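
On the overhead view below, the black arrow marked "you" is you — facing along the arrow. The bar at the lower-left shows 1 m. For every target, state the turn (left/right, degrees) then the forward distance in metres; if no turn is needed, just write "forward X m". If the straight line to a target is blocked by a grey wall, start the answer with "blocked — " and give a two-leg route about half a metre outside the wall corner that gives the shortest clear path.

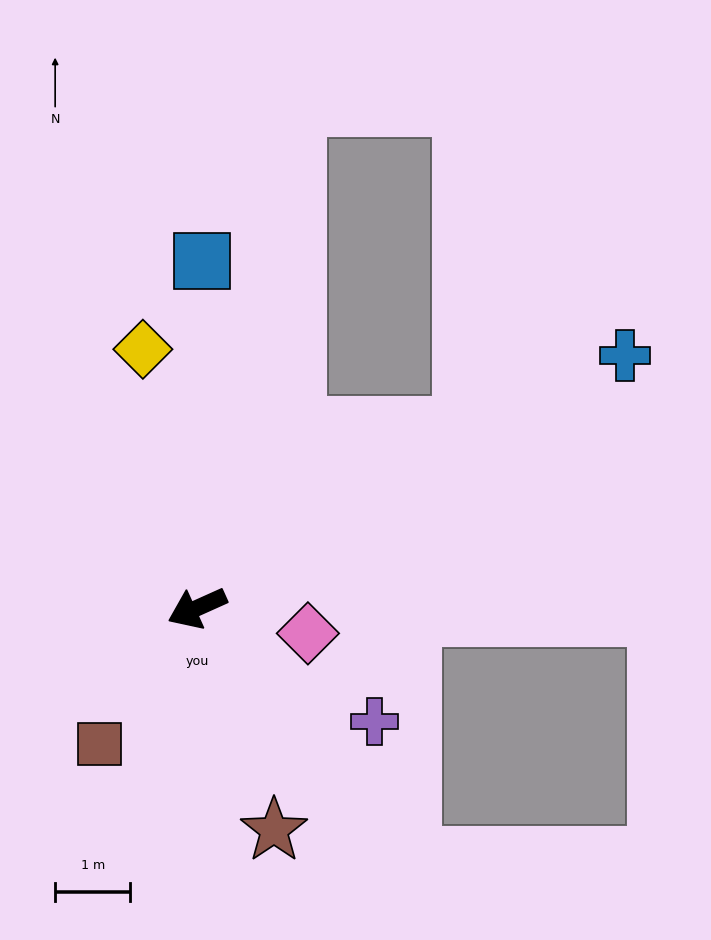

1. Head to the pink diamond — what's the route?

turn left 143°, forward 1.5 m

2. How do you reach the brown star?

turn left 85°, forward 3.1 m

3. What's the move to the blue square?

turn right 115°, forward 4.6 m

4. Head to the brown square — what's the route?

turn left 30°, forward 2.2 m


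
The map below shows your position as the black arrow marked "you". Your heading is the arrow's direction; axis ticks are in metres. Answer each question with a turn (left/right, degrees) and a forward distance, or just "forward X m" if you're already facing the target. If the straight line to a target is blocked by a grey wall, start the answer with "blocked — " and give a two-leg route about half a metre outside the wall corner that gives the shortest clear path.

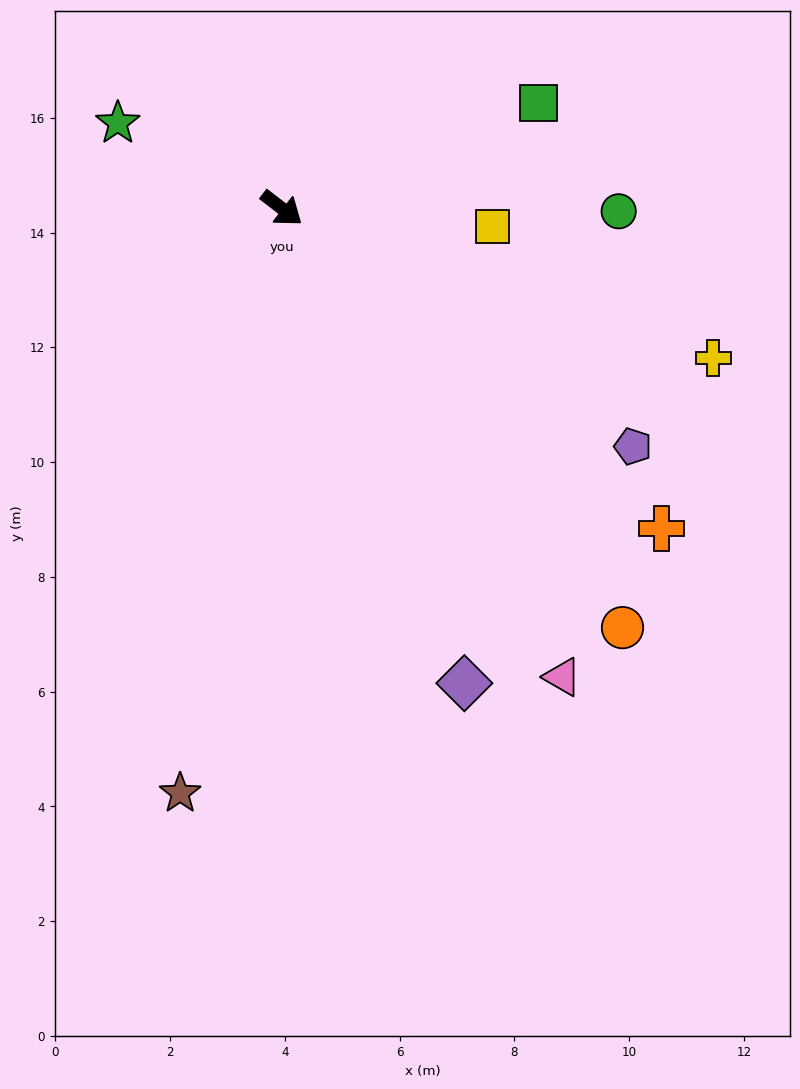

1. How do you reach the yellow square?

turn left 33°, forward 3.7 m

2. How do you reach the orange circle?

turn right 13°, forward 9.4 m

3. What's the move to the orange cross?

turn right 3°, forward 8.7 m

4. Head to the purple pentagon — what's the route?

turn left 3°, forward 7.4 m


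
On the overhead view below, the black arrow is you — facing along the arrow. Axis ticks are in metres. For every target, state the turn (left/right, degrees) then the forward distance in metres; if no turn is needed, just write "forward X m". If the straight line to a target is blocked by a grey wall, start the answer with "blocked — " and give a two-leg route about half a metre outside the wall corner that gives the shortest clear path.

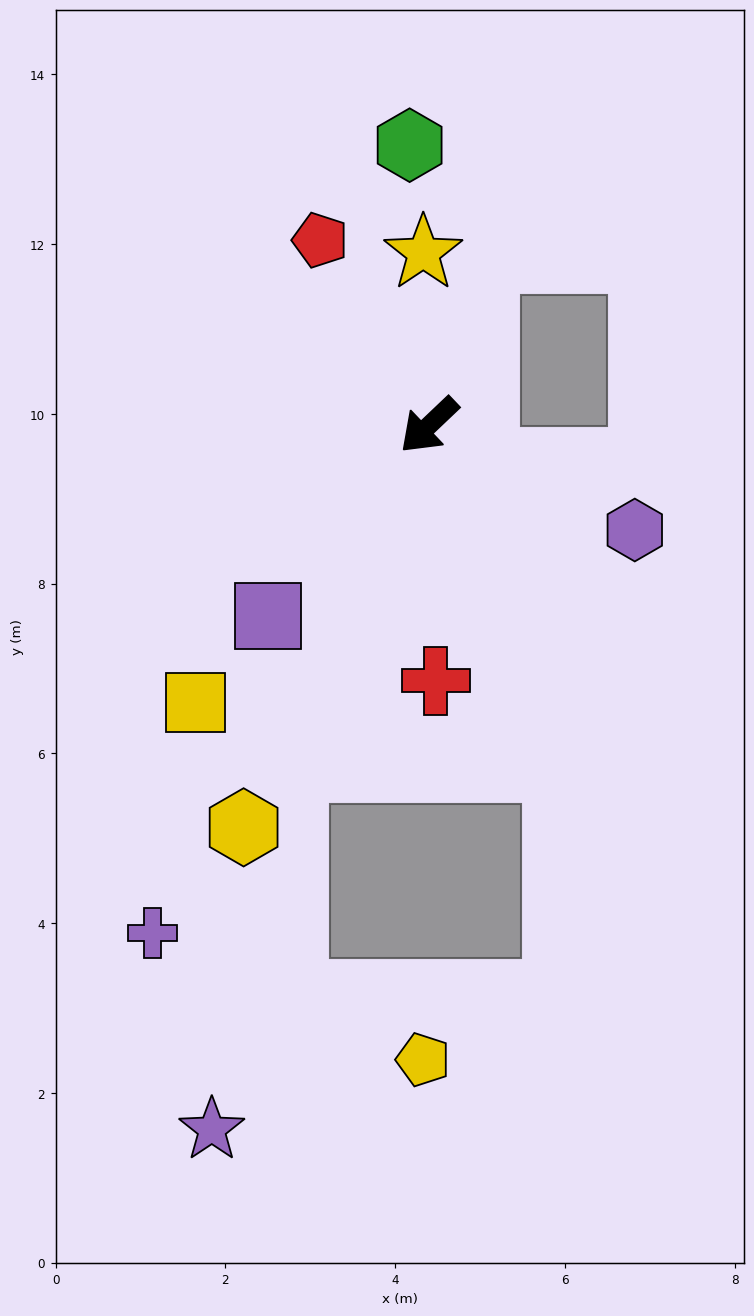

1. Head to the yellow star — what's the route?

turn right 132°, forward 2.0 m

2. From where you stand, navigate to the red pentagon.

turn right 103°, forward 2.5 m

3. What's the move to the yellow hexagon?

turn left 22°, forward 5.2 m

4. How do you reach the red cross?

turn left 48°, forward 3.0 m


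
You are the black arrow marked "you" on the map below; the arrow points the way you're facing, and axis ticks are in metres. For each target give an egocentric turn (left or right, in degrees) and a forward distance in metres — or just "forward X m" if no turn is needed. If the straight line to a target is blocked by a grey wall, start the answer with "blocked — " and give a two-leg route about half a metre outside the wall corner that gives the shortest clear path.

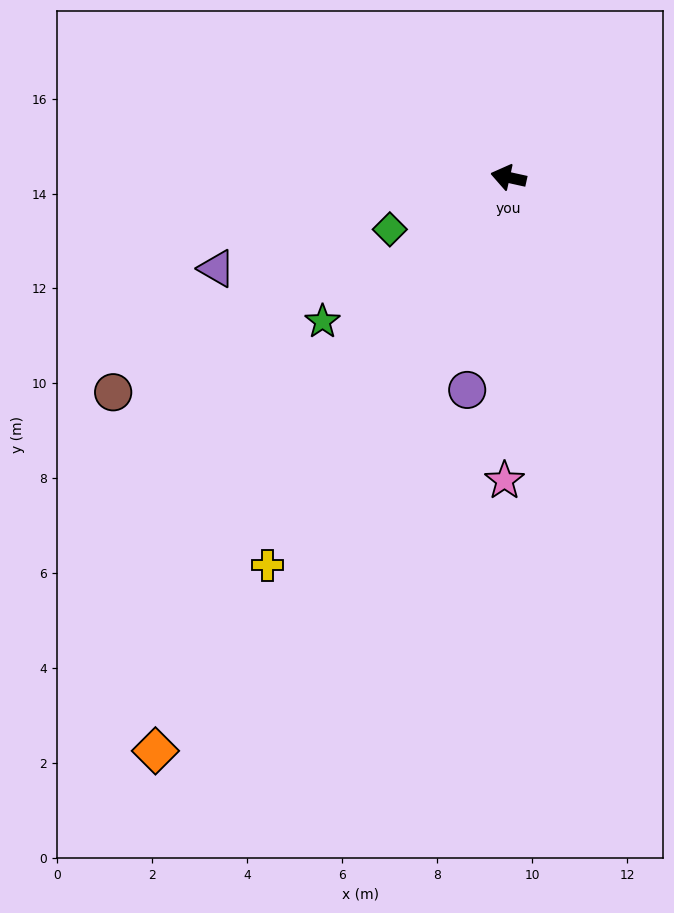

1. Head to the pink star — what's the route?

turn left 102°, forward 6.4 m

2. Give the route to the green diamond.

turn left 36°, forward 2.7 m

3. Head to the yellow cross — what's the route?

turn left 71°, forward 9.6 m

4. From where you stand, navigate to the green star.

turn left 50°, forward 5.0 m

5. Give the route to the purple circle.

turn left 91°, forward 4.6 m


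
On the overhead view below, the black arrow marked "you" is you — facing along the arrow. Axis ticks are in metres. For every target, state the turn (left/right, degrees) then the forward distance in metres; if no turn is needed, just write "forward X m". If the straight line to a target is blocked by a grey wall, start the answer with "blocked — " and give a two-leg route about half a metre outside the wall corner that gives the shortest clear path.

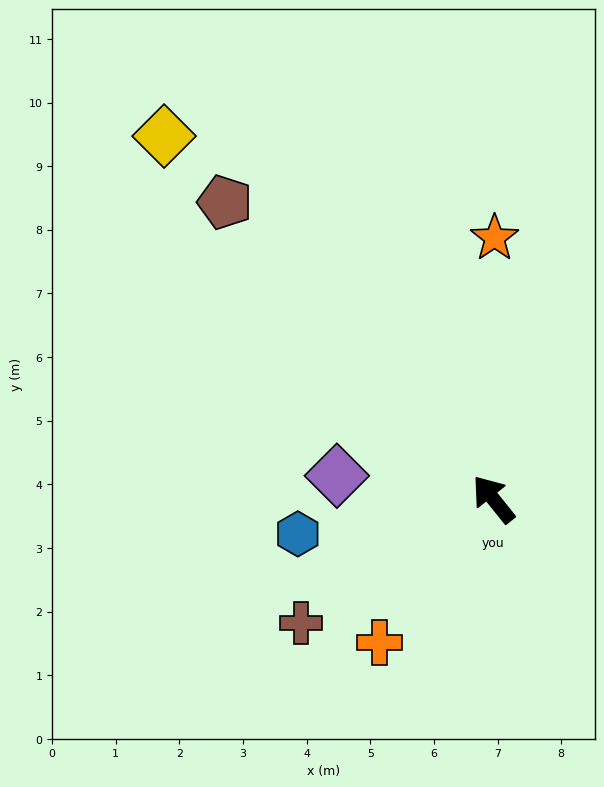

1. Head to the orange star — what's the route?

turn right 39°, forward 4.1 m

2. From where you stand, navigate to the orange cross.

turn left 103°, forward 2.9 m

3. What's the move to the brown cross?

turn left 84°, forward 3.6 m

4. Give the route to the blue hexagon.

turn left 61°, forward 3.1 m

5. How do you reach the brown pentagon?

turn left 3°, forward 6.3 m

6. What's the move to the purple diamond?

turn left 43°, forward 2.5 m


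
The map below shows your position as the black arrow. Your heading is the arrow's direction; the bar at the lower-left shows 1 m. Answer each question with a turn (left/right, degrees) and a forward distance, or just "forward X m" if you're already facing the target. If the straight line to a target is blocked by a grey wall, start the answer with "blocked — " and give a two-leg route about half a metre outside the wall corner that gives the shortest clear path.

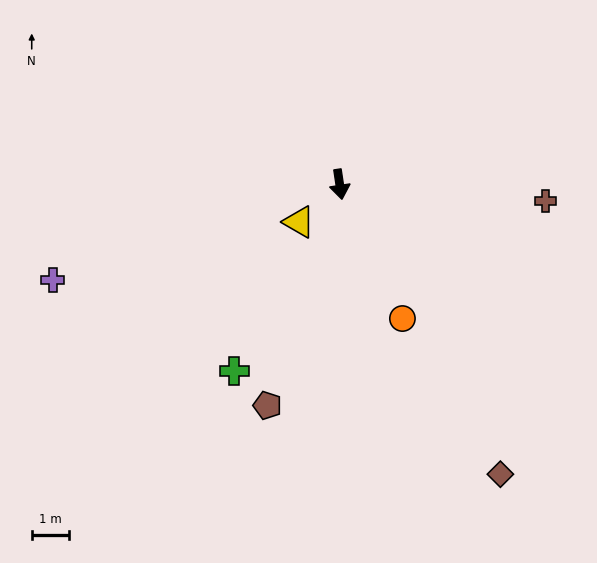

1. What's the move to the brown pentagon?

turn right 27°, forward 6.3 m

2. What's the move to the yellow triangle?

turn right 56°, forward 1.5 m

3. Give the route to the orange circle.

turn left 17°, forward 4.0 m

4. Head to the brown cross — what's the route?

turn left 77°, forward 5.6 m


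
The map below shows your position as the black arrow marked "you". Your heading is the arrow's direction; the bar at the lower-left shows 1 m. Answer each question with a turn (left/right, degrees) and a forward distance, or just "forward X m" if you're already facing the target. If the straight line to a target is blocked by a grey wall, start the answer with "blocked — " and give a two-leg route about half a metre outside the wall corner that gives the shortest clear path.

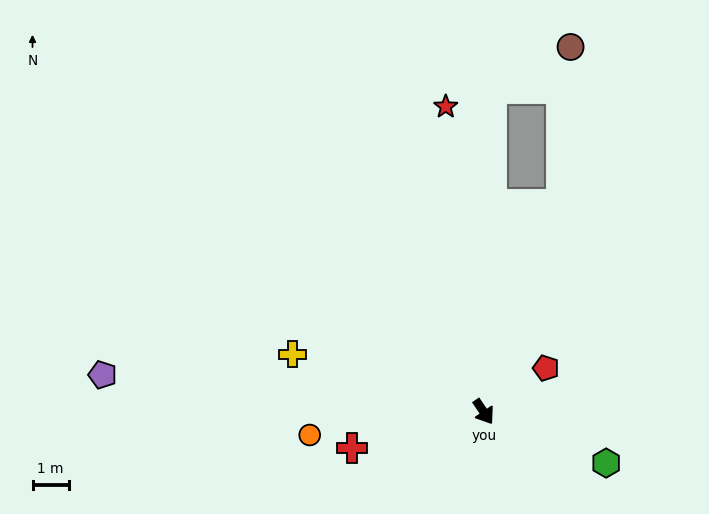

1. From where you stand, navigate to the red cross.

turn right 109°, forward 3.8 m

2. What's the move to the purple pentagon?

turn right 130°, forward 10.6 m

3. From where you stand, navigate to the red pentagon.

turn left 91°, forward 2.1 m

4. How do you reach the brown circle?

blocked — turn left 125°, forward 6.2 m, then turn left 18°, forward 4.4 m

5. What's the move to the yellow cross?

turn right 141°, forward 5.5 m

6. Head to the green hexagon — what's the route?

turn left 33°, forward 3.7 m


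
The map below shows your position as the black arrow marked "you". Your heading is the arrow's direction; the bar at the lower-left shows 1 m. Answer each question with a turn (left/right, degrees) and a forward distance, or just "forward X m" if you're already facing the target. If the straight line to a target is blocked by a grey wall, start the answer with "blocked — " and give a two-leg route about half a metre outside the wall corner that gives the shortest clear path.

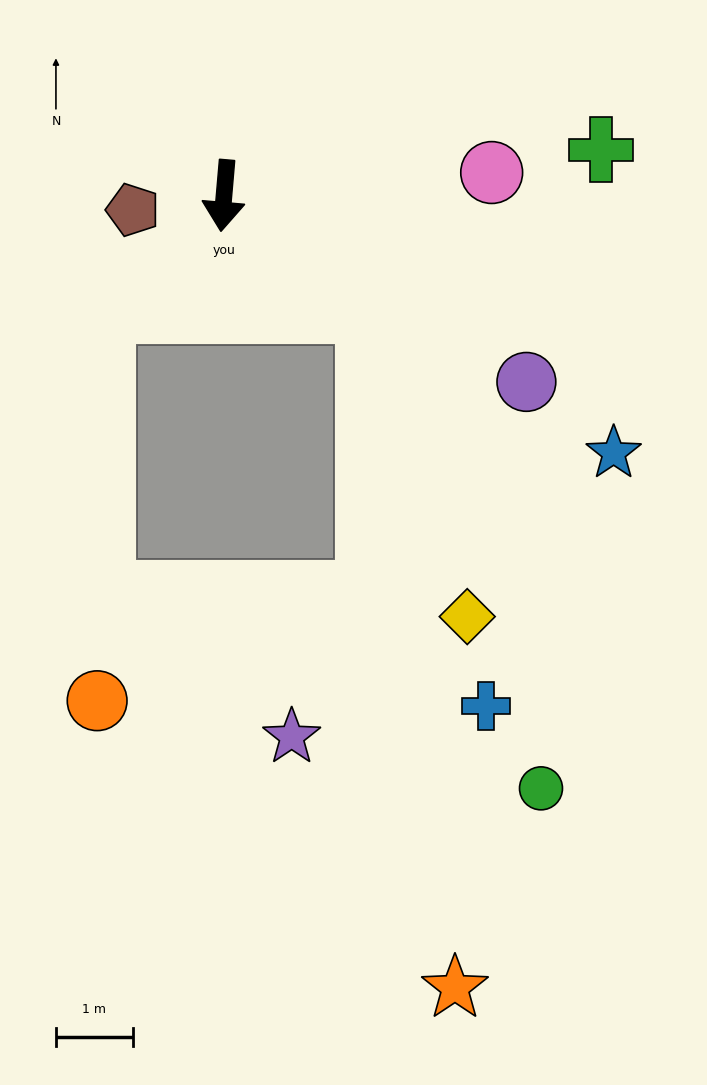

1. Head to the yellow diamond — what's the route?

blocked — turn left 56°, forward 2.4 m, then turn right 33°, forward 4.2 m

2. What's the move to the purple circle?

turn left 63°, forward 4.6 m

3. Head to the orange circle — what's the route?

blocked — turn right 42°, forward 2.2 m, then turn left 46°, forward 5.1 m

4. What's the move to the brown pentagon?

turn right 76°, forward 1.2 m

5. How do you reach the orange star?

blocked — turn left 56°, forward 2.4 m, then turn right 44°, forward 8.9 m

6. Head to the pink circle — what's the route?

turn left 100°, forward 3.5 m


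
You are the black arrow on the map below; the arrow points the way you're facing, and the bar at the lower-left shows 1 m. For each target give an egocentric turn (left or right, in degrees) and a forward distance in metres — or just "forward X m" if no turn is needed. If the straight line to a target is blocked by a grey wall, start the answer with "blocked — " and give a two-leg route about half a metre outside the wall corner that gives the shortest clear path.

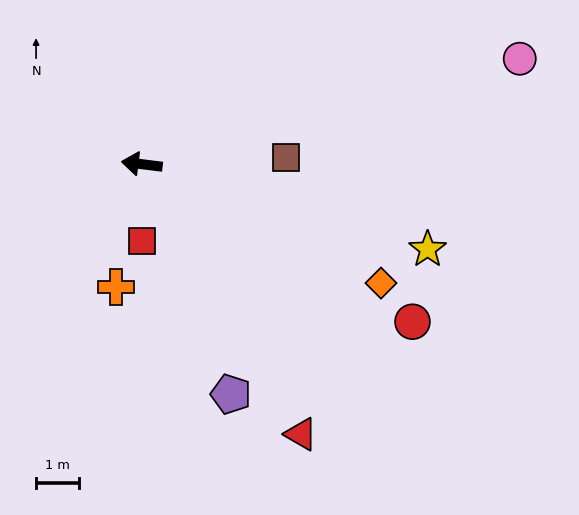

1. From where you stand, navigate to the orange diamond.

turn left 161°, forward 6.2 m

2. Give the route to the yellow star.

turn left 170°, forward 6.9 m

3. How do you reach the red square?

turn left 97°, forward 1.8 m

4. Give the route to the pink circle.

turn right 157°, forward 9.1 m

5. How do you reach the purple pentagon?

turn left 118°, forward 5.7 m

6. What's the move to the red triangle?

turn left 128°, forward 7.3 m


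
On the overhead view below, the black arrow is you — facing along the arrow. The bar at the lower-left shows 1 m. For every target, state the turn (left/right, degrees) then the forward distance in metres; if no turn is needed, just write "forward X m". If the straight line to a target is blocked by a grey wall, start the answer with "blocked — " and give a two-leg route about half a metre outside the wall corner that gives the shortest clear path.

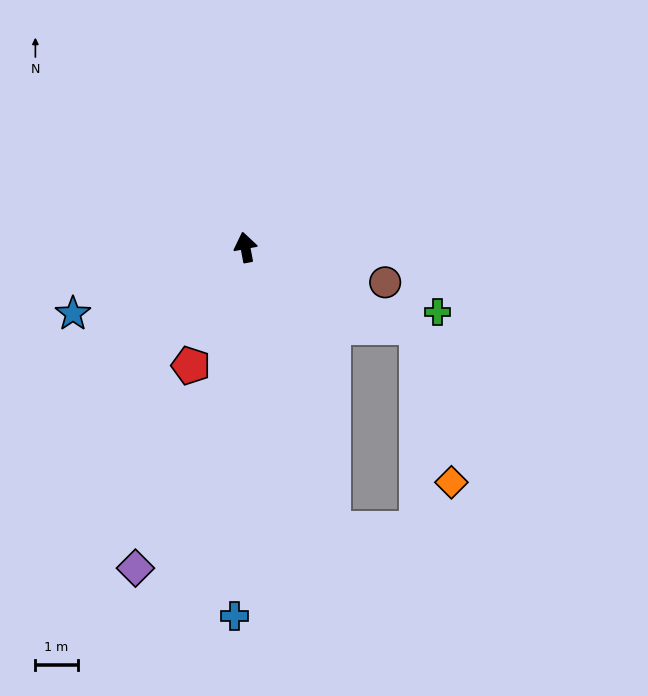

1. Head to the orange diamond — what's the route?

blocked — turn right 126°, forward 4.5 m, then turn right 52°, forward 3.8 m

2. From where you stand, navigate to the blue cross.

turn left 168°, forward 8.8 m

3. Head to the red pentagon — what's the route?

turn left 145°, forward 3.1 m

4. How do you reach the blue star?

turn left 100°, forward 4.4 m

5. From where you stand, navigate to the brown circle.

turn right 115°, forward 3.4 m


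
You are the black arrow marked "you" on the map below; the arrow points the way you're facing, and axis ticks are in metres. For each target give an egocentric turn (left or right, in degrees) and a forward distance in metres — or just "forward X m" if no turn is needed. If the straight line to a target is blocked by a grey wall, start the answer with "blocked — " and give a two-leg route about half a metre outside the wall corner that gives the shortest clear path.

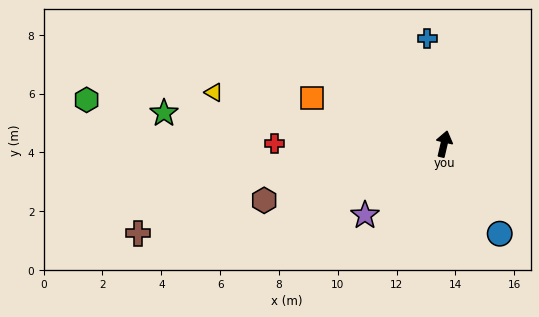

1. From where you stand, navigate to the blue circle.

turn right 135°, forward 3.6 m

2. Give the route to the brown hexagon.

turn left 121°, forward 6.4 m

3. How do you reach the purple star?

turn left 145°, forward 3.6 m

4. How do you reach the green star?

turn left 97°, forward 9.6 m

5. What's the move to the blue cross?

turn left 22°, forward 3.6 m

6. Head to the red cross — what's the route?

turn left 103°, forward 5.8 m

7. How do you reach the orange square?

turn left 84°, forward 4.8 m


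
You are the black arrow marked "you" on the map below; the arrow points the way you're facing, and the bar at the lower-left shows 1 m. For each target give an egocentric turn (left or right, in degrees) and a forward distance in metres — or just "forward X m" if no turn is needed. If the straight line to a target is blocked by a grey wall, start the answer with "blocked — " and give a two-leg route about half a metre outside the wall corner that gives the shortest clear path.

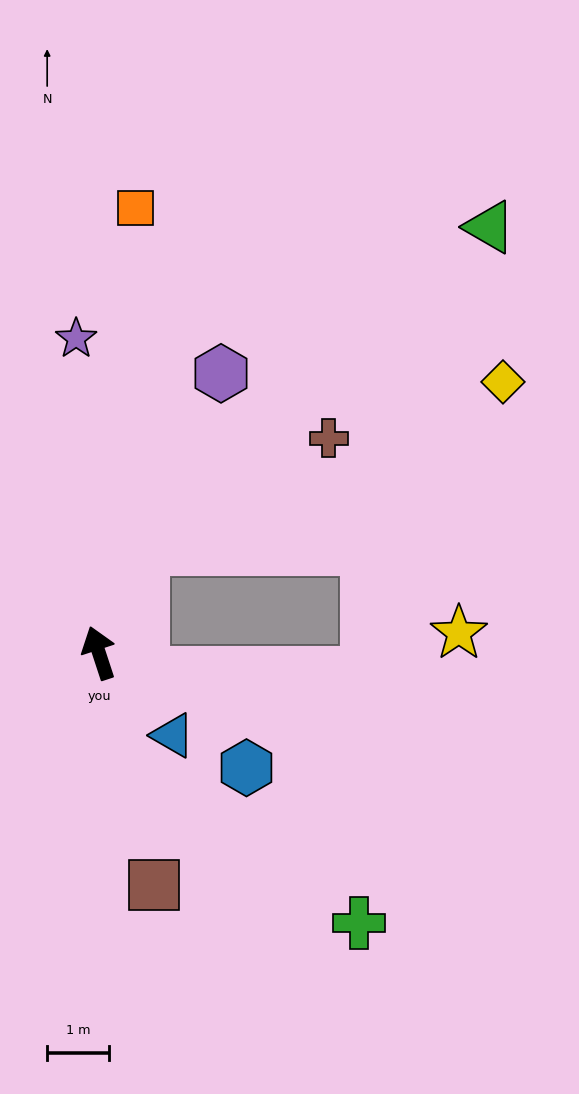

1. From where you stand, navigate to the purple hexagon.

turn right 42°, forward 4.9 m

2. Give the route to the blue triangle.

turn right 156°, forward 1.8 m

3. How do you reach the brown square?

turn left 175°, forward 3.9 m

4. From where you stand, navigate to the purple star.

turn right 14°, forward 5.1 m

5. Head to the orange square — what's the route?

turn right 23°, forward 7.2 m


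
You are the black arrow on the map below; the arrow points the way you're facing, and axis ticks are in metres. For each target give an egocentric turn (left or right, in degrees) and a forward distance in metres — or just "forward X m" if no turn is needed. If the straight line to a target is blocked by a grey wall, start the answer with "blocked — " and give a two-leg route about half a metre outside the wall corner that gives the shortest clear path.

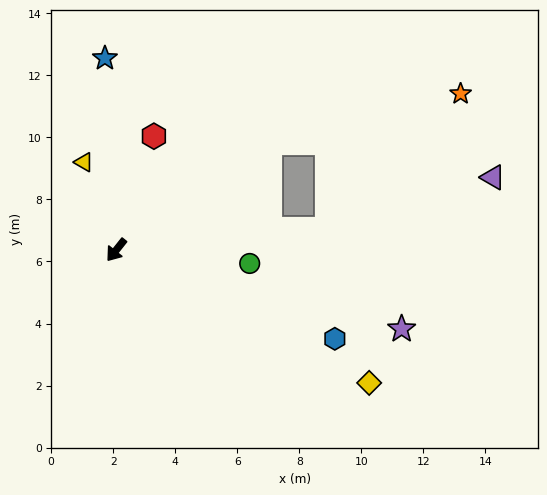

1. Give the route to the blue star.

turn right 138°, forward 6.2 m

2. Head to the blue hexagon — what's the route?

turn left 106°, forward 7.6 m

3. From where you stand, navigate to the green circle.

turn left 123°, forward 4.3 m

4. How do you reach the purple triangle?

blocked — turn left 134°, forward 6.9 m, then turn left 12°, forward 5.6 m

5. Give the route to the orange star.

blocked — turn left 164°, forward 6.0 m, then turn right 21°, forward 6.4 m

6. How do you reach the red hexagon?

turn right 160°, forward 3.9 m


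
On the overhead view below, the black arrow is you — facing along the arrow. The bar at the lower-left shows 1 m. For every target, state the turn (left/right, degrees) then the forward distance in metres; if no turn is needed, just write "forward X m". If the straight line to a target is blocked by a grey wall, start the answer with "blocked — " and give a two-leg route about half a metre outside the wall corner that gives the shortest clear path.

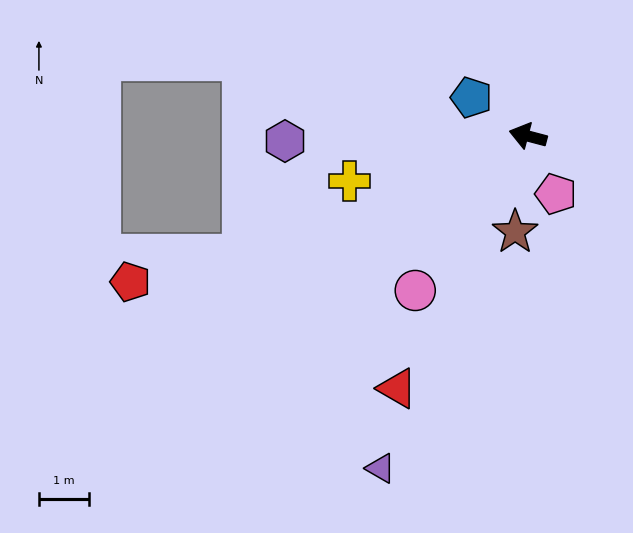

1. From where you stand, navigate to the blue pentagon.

turn right 20°, forward 1.4 m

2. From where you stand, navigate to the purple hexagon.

turn left 16°, forward 4.9 m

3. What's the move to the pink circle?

turn left 69°, forward 3.8 m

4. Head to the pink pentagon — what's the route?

turn left 130°, forward 1.3 m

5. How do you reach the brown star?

turn left 97°, forward 1.9 m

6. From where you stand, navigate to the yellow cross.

turn left 29°, forward 3.7 m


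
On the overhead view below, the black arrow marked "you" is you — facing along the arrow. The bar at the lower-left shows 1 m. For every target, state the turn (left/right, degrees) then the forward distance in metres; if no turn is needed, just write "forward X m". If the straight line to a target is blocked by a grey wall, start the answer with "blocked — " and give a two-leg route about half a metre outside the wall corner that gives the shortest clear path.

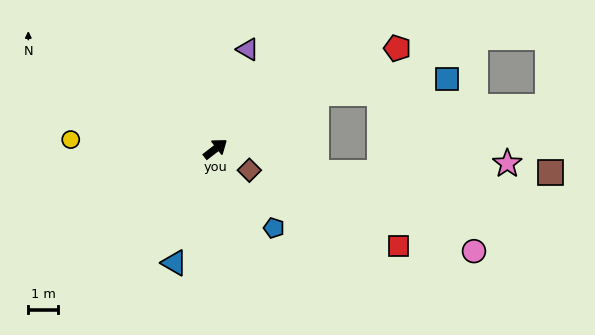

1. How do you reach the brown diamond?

turn right 70°, forward 1.3 m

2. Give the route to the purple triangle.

turn left 34°, forward 3.5 m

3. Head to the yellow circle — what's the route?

turn left 139°, forward 4.8 m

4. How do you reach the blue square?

blocked — turn right 9°, forward 3.8 m, then turn right 22°, forward 4.4 m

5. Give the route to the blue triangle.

turn right 147°, forward 4.0 m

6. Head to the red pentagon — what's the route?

turn right 9°, forward 6.9 m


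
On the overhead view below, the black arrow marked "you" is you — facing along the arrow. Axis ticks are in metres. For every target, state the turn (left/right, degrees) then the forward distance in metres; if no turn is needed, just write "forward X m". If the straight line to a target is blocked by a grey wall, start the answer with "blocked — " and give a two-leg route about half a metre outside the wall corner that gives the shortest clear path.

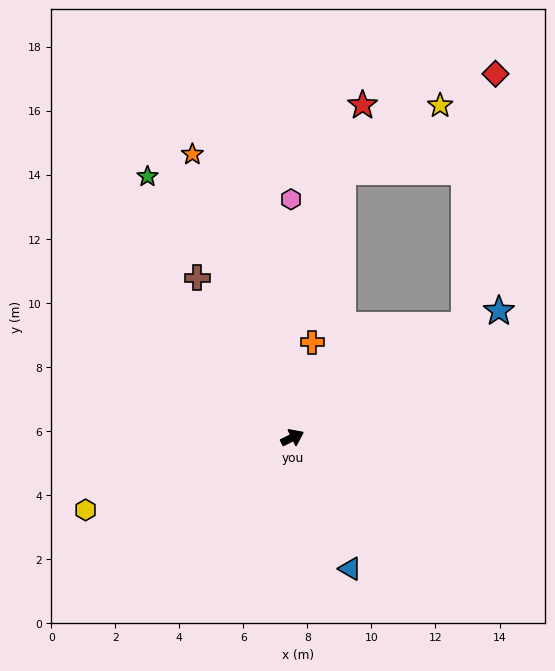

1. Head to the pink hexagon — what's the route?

turn left 64°, forward 7.4 m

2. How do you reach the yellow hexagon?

turn left 173°, forward 6.8 m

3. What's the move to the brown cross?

turn left 95°, forward 5.8 m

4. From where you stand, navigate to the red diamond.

blocked — turn left 7°, forward 6.4 m, then turn left 50°, forward 7.9 m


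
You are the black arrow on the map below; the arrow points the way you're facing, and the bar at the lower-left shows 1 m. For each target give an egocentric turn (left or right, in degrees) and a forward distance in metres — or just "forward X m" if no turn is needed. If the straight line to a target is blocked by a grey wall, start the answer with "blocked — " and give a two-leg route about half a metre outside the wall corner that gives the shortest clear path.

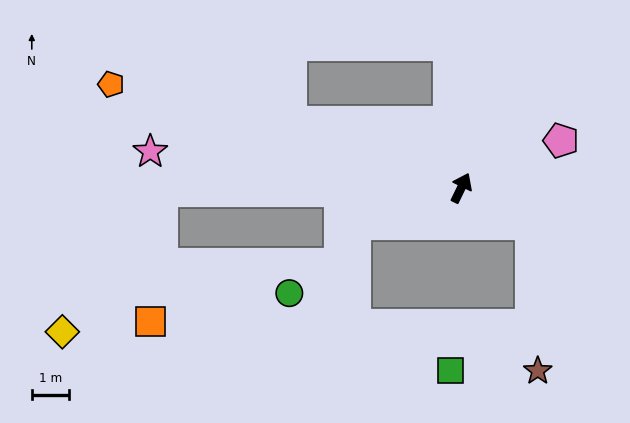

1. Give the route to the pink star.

turn left 109°, forward 8.5 m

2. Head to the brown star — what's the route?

blocked — turn right 92°, forward 2.1 m, then turn right 59°, forward 4.0 m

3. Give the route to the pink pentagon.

turn right 39°, forward 3.0 m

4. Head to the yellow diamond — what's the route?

blocked — turn left 117°, forward 8.1 m, then turn left 54°, forward 4.7 m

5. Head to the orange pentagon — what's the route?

turn left 99°, forward 9.9 m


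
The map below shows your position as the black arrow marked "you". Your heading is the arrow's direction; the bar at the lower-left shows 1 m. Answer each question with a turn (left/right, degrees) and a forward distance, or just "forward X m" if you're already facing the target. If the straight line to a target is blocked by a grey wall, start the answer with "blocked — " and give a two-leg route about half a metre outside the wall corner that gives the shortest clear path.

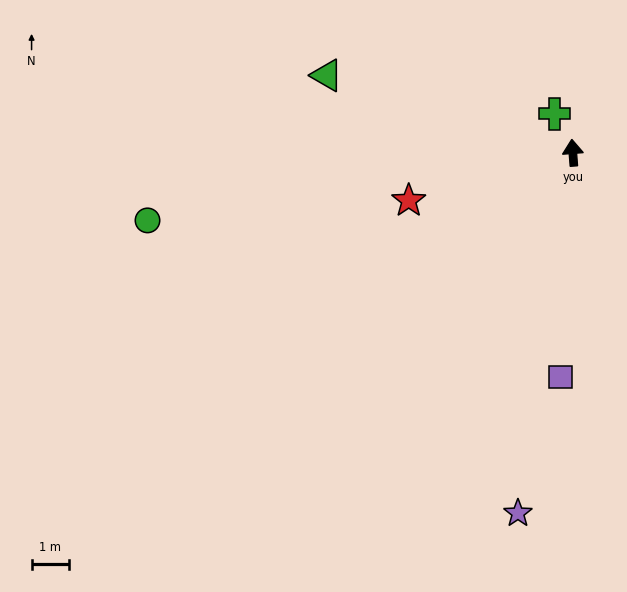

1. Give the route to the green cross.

turn left 21°, forward 1.2 m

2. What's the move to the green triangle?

turn left 68°, forward 6.9 m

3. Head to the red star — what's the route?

turn left 102°, forward 4.6 m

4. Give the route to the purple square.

turn left 172°, forward 6.0 m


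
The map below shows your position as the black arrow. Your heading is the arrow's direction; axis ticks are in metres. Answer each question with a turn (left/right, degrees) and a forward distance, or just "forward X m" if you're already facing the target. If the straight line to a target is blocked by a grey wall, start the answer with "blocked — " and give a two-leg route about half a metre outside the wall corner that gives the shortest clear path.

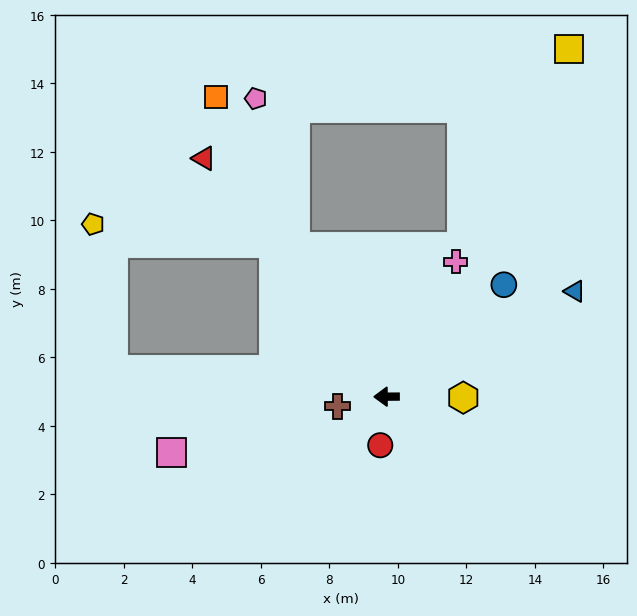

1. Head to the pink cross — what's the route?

turn right 118°, forward 4.4 m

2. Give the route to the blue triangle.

turn right 151°, forward 6.3 m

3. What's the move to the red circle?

turn left 82°, forward 1.4 m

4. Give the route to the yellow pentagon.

blocked — turn right 54°, forward 5.5 m, then turn left 47°, forward 5.3 m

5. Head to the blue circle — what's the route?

turn right 137°, forward 4.7 m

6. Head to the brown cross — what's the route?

turn left 11°, forward 1.5 m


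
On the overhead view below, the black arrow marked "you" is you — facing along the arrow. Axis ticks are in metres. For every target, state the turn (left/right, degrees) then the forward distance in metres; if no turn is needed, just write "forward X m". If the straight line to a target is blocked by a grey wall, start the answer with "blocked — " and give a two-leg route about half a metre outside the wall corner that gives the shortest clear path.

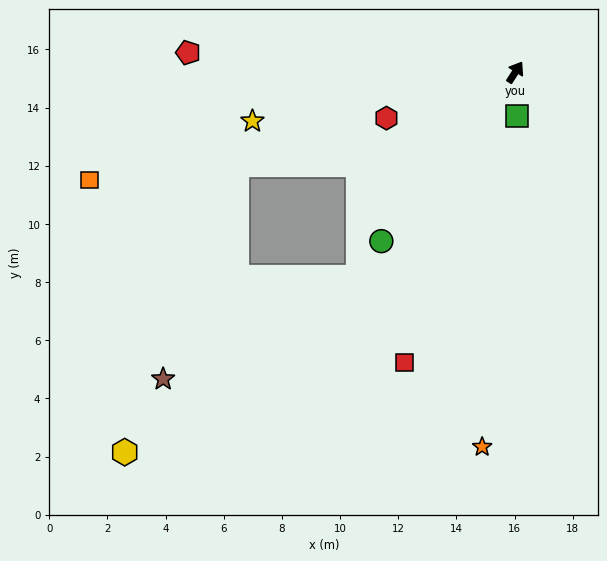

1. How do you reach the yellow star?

turn left 133°, forward 9.2 m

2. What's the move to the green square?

turn right 145°, forward 1.5 m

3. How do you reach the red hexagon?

turn left 142°, forward 4.7 m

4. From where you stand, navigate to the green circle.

turn left 174°, forward 7.4 m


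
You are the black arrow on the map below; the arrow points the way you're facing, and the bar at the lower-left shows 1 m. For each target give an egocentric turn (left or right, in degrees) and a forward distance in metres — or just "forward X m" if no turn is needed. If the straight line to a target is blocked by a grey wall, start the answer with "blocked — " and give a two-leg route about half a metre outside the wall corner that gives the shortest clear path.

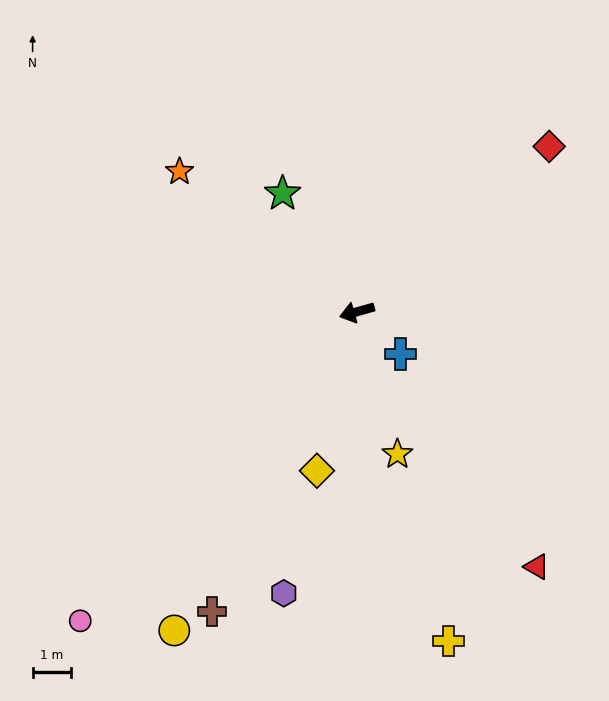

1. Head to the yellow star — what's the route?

turn left 90°, forward 3.9 m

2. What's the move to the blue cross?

turn left 120°, forward 1.6 m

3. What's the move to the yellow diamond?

turn left 60°, forward 4.3 m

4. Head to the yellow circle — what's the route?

turn left 44°, forward 9.6 m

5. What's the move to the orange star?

turn right 54°, forward 5.9 m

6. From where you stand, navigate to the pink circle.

turn left 32°, forward 10.8 m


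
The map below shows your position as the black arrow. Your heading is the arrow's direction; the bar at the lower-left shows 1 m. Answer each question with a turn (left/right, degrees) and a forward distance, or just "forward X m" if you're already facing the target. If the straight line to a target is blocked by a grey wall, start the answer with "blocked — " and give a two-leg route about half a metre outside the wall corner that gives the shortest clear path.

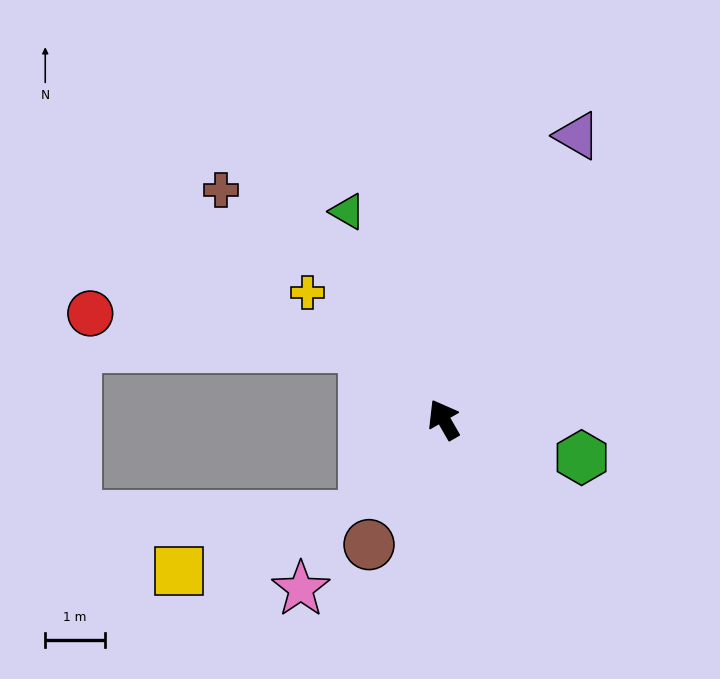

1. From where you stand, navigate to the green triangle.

turn right 5°, forward 3.9 m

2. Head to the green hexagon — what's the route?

turn right 135°, forward 2.4 m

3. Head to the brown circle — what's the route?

turn left 119°, forward 2.5 m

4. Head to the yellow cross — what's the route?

turn left 17°, forward 3.1 m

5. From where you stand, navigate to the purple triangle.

turn right 55°, forward 5.3 m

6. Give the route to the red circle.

blocked — turn left 18°, forward 1.8 m, then turn left 35°, forward 4.6 m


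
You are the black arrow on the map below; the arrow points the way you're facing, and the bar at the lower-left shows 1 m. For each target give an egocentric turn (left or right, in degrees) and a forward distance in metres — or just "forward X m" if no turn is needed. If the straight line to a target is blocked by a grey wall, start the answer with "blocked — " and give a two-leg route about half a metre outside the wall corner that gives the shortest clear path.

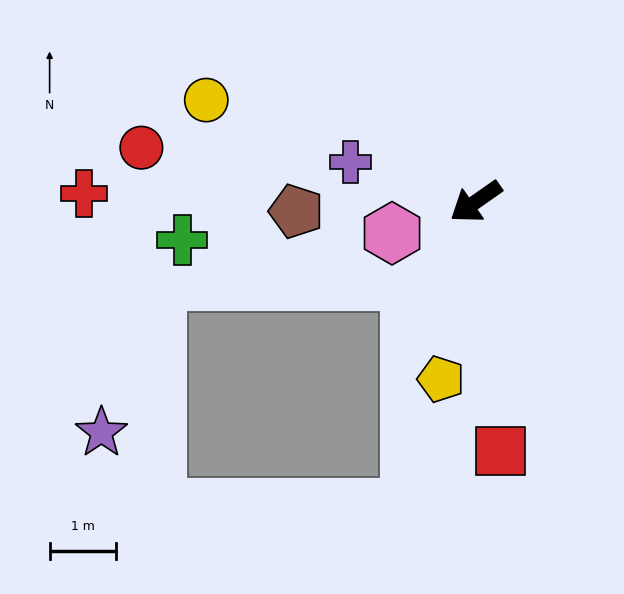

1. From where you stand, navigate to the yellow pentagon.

turn left 44°, forward 2.7 m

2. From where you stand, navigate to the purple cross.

turn right 53°, forward 2.0 m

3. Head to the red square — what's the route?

turn left 61°, forward 3.8 m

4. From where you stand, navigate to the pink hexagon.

turn right 14°, forward 1.4 m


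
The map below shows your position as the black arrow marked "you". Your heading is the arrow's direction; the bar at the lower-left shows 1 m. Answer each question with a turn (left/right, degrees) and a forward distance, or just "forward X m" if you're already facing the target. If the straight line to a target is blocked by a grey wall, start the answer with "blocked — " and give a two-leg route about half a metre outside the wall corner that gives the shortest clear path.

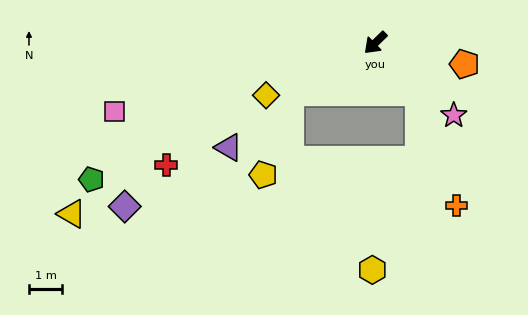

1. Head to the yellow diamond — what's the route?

turn right 19°, forward 3.7 m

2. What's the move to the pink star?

turn left 93°, forward 3.2 m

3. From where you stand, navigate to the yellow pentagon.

blocked — turn right 14°, forward 3.0 m, then turn left 42°, forward 2.6 m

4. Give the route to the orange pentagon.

turn left 122°, forward 2.8 m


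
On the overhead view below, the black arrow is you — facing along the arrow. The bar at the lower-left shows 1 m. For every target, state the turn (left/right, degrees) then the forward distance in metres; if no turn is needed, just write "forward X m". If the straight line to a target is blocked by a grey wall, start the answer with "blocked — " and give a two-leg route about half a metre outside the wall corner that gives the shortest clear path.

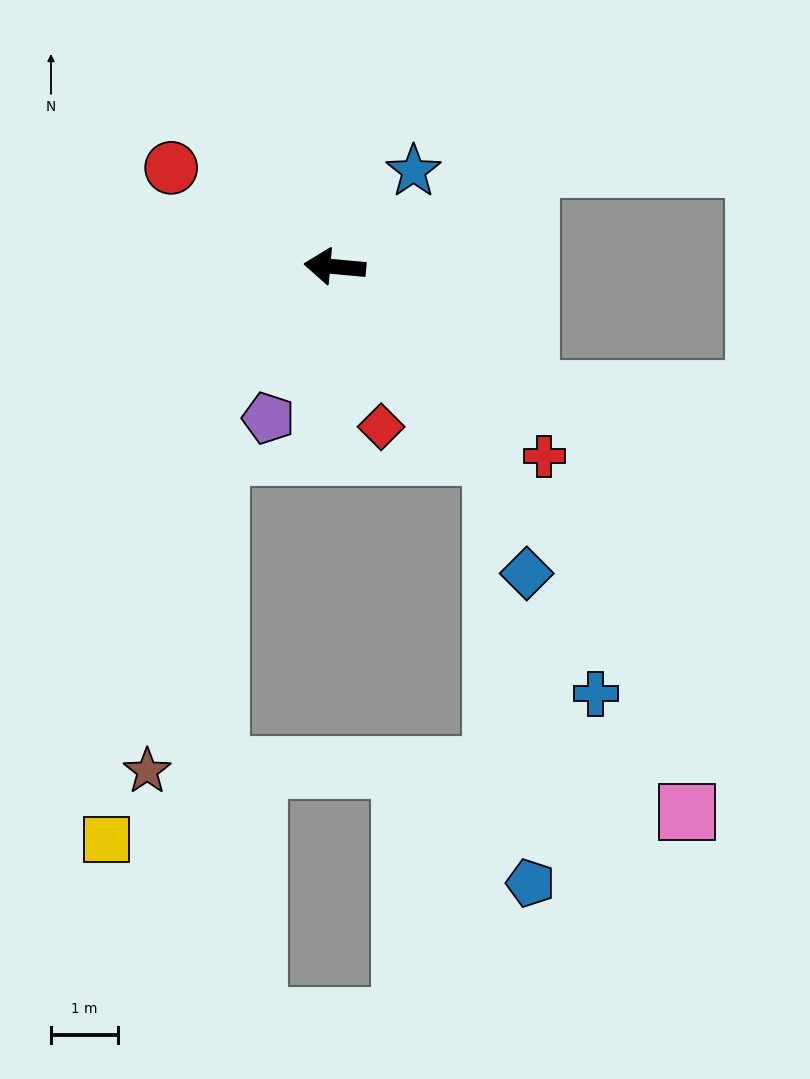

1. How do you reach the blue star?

turn right 124°, forward 1.9 m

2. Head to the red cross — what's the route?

turn left 143°, forward 4.2 m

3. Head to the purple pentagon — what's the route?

turn left 71°, forward 2.5 m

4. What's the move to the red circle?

turn right 26°, forward 2.9 m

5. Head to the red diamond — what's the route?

turn left 111°, forward 2.5 m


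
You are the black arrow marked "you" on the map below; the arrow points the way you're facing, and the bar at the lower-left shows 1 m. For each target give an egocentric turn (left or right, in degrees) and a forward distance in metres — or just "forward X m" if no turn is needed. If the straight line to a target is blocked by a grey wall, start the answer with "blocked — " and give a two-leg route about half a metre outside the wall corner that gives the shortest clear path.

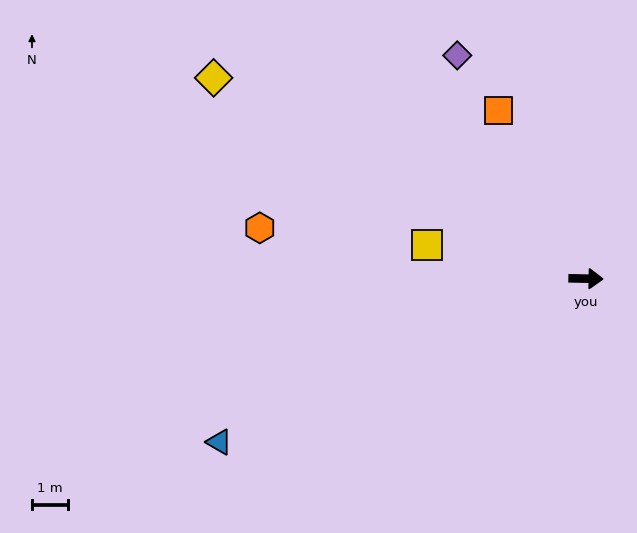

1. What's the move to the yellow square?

turn left 169°, forward 4.6 m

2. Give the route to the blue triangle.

turn right 155°, forward 11.3 m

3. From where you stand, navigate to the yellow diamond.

turn left 153°, forward 11.9 m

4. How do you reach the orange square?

turn left 119°, forward 5.3 m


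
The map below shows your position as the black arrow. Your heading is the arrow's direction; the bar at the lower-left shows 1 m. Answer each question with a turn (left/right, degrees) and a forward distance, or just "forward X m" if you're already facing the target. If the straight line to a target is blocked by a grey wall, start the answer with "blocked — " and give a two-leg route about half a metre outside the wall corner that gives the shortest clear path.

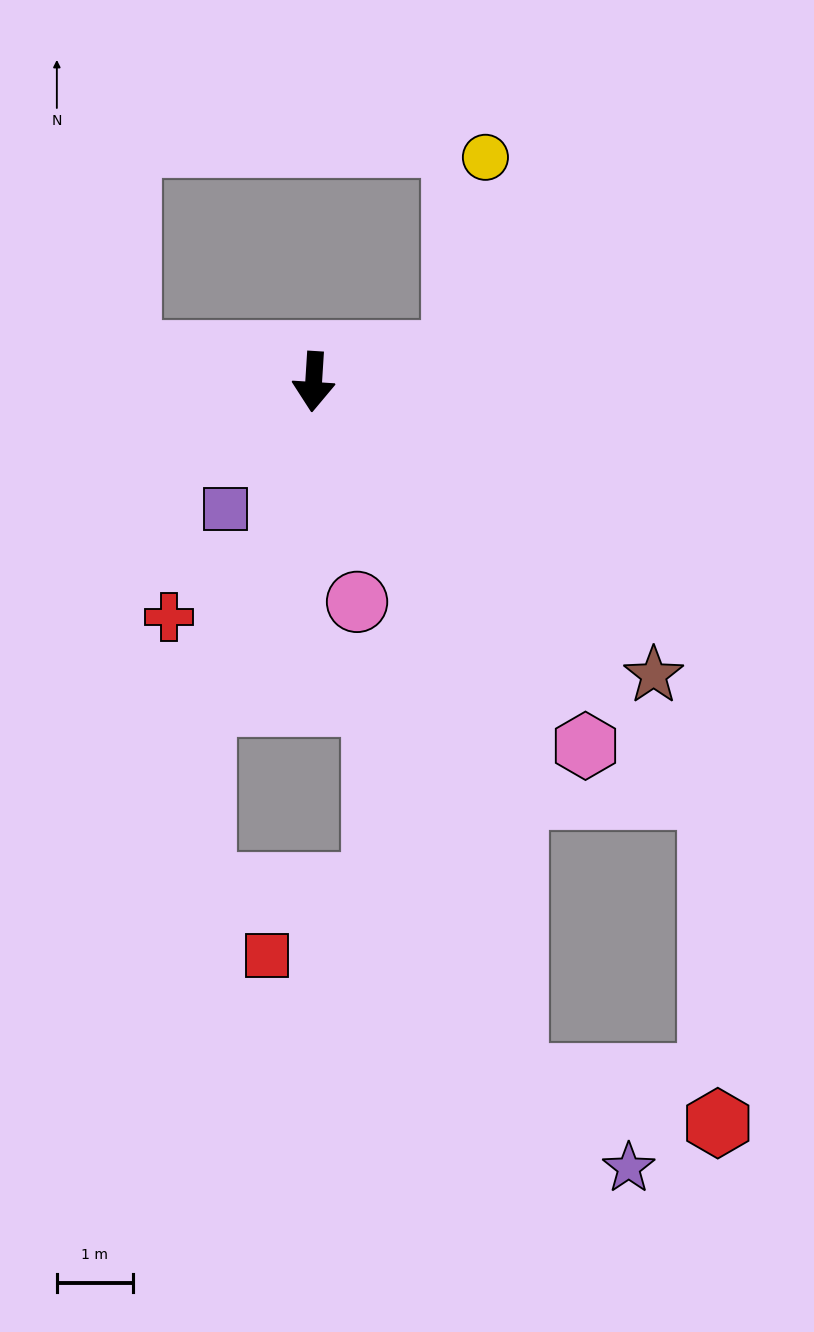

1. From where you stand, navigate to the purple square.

turn right 31°, forward 2.0 m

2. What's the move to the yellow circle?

blocked — turn left 105°, forward 1.9 m, then turn left 70°, forward 2.6 m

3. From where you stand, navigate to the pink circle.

turn left 15°, forward 2.9 m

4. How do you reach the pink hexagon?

turn left 40°, forward 6.0 m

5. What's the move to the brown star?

turn left 53°, forward 5.9 m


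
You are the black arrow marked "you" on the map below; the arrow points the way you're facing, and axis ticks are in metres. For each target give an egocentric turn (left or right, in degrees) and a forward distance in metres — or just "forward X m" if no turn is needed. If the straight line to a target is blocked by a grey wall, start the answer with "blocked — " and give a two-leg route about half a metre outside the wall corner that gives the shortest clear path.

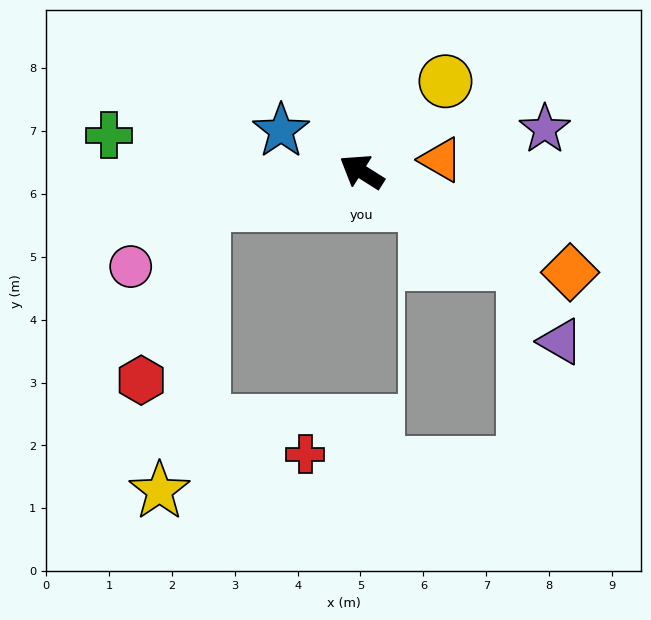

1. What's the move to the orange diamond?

turn right 173°, forward 3.7 m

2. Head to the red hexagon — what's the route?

blocked — turn left 44°, forward 2.6 m, then turn left 59°, forward 3.0 m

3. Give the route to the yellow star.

blocked — turn left 44°, forward 2.6 m, then turn left 69°, forward 4.6 m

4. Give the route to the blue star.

turn left 5°, forward 1.4 m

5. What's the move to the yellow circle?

turn right 101°, forward 2.0 m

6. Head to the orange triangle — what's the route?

turn right 139°, forward 1.3 m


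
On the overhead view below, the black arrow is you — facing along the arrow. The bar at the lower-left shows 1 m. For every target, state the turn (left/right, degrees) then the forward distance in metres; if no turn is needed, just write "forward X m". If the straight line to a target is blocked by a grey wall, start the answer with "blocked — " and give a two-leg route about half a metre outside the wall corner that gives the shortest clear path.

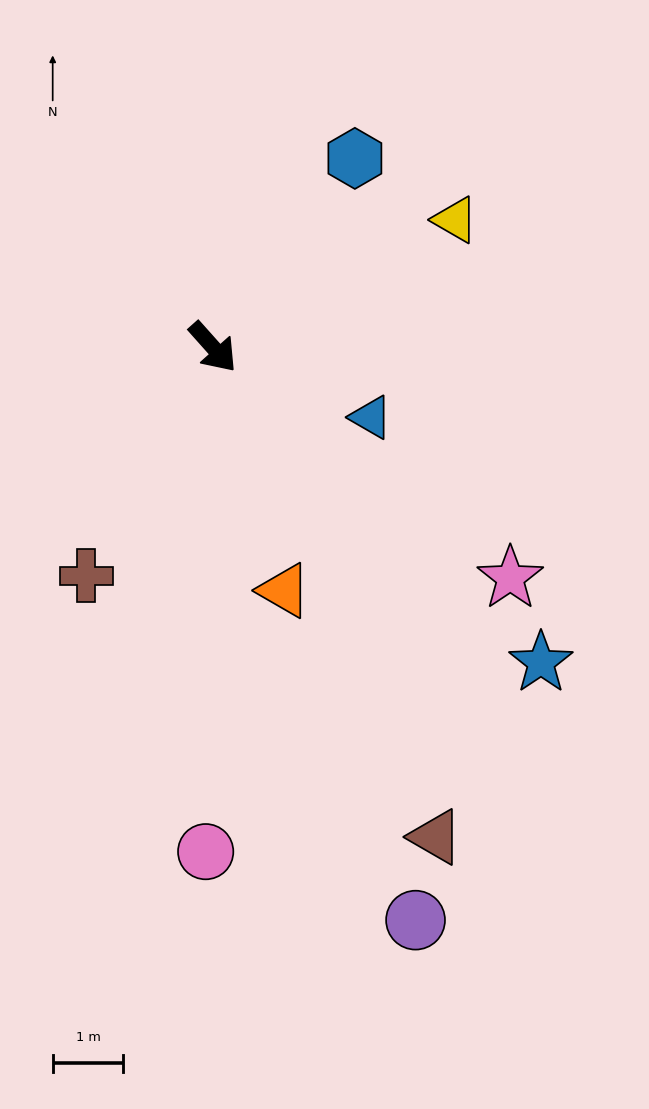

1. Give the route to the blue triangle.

turn left 24°, forward 2.4 m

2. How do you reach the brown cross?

turn right 71°, forward 3.7 m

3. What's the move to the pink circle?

turn right 43°, forward 7.1 m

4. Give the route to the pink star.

turn left 10°, forward 5.3 m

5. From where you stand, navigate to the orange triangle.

turn right 25°, forward 3.6 m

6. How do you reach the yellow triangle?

turn left 76°, forward 3.9 m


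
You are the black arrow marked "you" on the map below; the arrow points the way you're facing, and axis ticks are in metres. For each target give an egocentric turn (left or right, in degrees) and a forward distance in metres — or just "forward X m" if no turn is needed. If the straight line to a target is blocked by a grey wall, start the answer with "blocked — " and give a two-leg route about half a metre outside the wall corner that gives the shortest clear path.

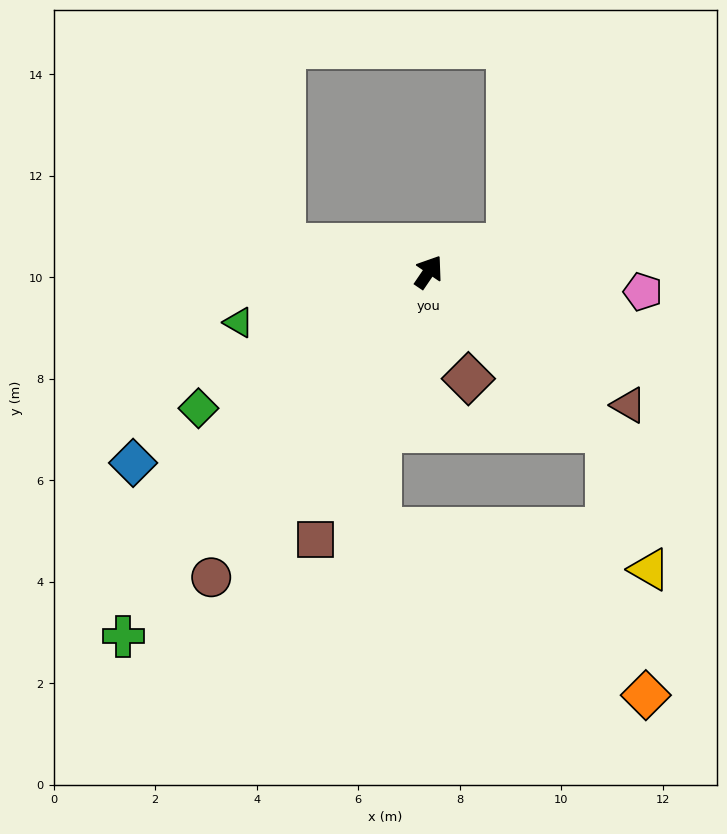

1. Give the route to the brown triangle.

turn right 89°, forward 4.7 m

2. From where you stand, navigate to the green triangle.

turn left 139°, forward 3.9 m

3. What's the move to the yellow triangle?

blocked — turn right 98°, forward 4.7 m, then turn right 31°, forward 2.8 m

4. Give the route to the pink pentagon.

turn right 61°, forward 4.2 m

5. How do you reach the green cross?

turn left 174°, forward 9.4 m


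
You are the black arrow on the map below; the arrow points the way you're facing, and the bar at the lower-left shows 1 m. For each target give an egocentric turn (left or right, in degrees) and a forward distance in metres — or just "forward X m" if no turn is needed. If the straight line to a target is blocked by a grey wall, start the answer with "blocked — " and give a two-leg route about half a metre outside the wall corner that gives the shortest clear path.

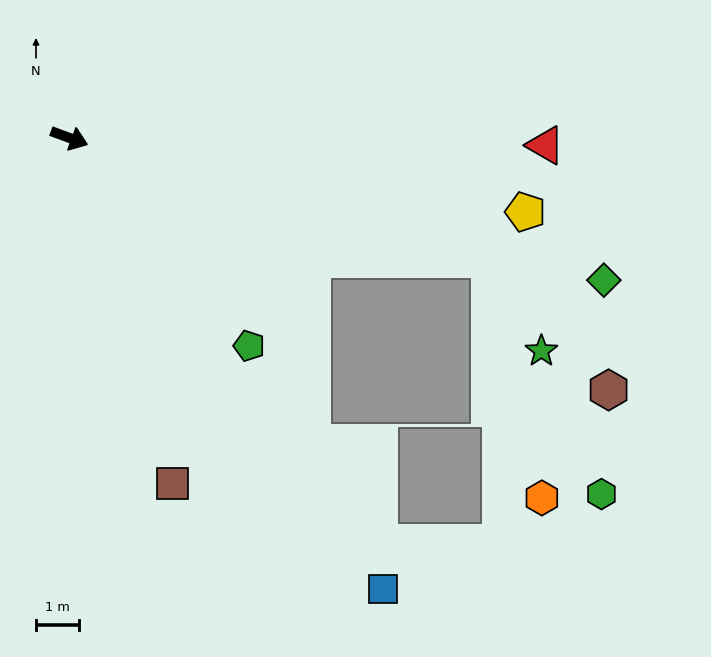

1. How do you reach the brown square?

turn right 53°, forward 8.4 m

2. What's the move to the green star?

blocked — turn left 4°, forward 10.2 m, then turn right 44°, forward 2.4 m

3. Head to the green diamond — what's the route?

turn left 5°, forward 12.9 m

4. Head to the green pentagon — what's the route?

turn right 29°, forward 6.4 m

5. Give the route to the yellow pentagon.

turn left 11°, forward 10.8 m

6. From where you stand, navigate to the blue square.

turn right 35°, forward 12.8 m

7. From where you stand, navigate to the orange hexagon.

blocked — turn left 4°, forward 10.2 m, then turn right 61°, forward 5.7 m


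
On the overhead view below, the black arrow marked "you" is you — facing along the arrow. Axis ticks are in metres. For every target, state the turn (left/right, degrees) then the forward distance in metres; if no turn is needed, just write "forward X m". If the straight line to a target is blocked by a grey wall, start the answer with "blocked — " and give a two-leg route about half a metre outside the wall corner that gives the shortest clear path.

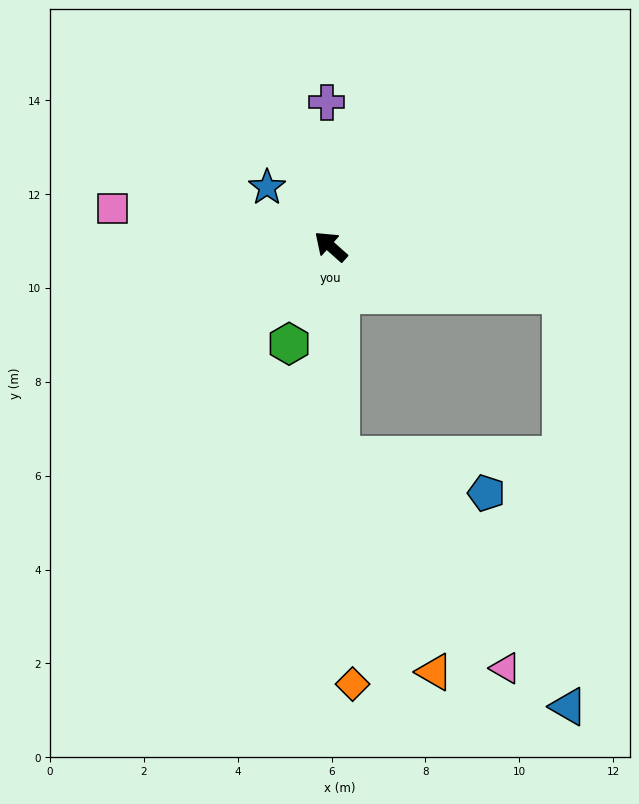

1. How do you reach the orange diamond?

turn left 135°, forward 9.3 m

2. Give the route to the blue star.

forward 1.8 m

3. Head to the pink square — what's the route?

turn left 32°, forward 4.7 m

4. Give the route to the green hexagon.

turn left 109°, forward 2.3 m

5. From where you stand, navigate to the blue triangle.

blocked — turn right 150°, forward 5.0 m, then turn right 78°, forward 8.8 m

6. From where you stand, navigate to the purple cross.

turn right 47°, forward 3.1 m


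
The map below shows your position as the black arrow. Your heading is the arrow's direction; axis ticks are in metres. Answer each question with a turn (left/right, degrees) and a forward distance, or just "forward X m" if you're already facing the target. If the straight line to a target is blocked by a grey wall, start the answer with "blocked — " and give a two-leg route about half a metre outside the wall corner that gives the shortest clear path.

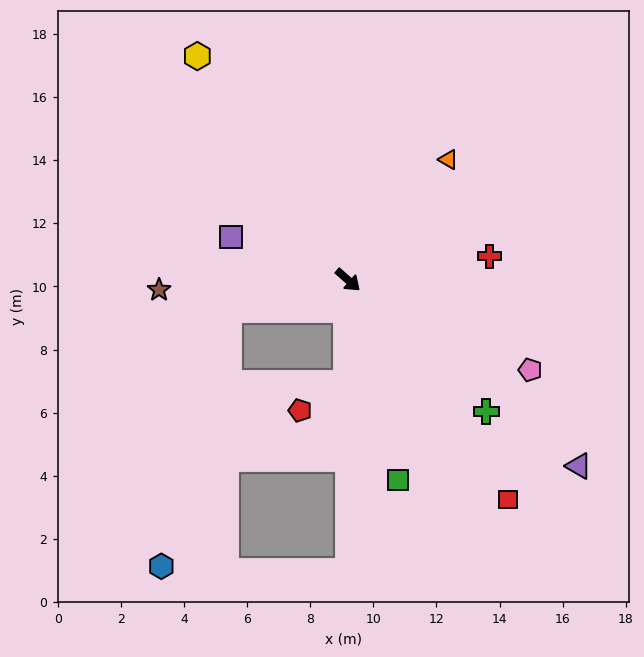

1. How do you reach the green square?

turn right 35°, forward 6.5 m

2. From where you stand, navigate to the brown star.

turn right 136°, forward 6.0 m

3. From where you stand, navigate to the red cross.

turn left 51°, forward 4.5 m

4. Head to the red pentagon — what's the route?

blocked — turn right 49°, forward 3.3 m, then turn right 59°, forward 1.7 m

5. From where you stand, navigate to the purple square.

turn right 159°, forward 3.9 m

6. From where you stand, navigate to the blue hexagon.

blocked — turn right 125°, forward 3.9 m, then turn left 62°, forward 8.4 m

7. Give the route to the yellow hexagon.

turn left 165°, forward 8.6 m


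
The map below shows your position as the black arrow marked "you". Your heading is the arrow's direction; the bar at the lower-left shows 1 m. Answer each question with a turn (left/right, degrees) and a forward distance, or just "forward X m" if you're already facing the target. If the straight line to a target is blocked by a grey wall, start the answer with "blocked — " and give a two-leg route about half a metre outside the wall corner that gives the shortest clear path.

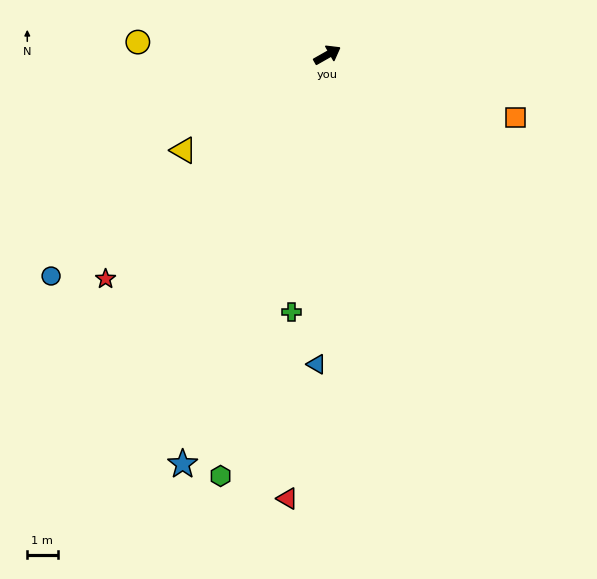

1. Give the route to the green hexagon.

turn right 134°, forward 14.3 m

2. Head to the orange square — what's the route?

turn right 48°, forward 6.6 m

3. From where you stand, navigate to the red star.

turn right 164°, forward 10.4 m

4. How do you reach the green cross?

turn right 127°, forward 8.6 m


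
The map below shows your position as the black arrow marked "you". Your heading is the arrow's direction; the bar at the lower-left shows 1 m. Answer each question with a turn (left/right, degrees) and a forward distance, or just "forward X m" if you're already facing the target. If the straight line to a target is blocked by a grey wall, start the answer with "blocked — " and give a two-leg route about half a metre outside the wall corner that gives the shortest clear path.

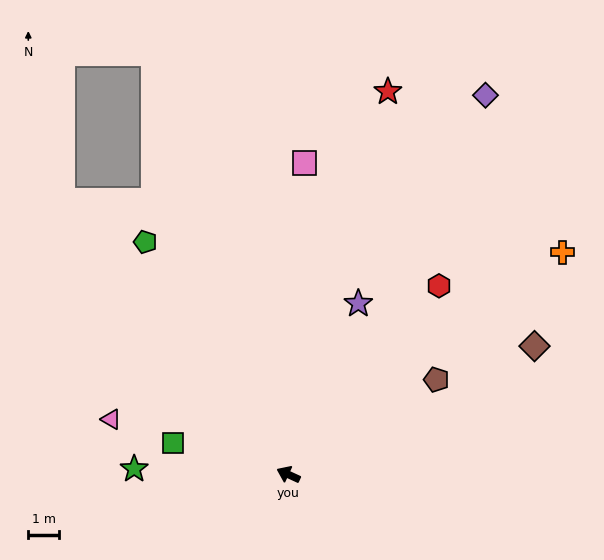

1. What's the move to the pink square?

turn right 68°, forward 10.2 m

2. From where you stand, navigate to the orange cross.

turn right 116°, forward 11.6 m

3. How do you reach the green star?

turn left 23°, forward 5.1 m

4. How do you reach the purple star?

turn right 88°, forward 6.1 m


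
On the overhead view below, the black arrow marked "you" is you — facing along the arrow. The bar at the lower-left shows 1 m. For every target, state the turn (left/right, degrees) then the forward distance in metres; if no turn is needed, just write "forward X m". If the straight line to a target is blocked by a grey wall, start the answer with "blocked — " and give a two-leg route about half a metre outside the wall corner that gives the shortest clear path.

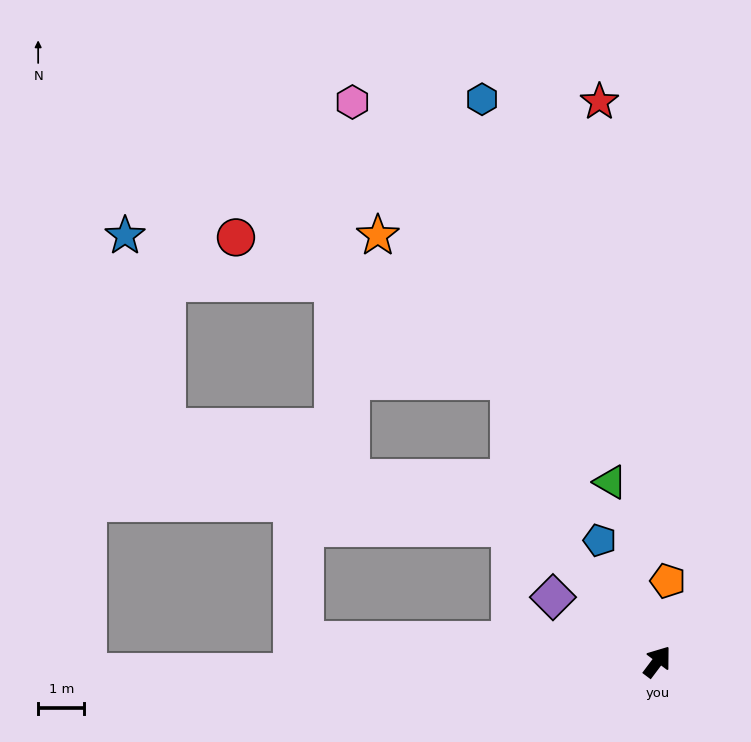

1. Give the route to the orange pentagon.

turn left 30°, forward 1.8 m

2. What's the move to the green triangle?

turn left 52°, forward 4.0 m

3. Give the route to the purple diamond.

turn left 95°, forward 2.7 m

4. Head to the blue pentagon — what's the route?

turn left 62°, forward 2.9 m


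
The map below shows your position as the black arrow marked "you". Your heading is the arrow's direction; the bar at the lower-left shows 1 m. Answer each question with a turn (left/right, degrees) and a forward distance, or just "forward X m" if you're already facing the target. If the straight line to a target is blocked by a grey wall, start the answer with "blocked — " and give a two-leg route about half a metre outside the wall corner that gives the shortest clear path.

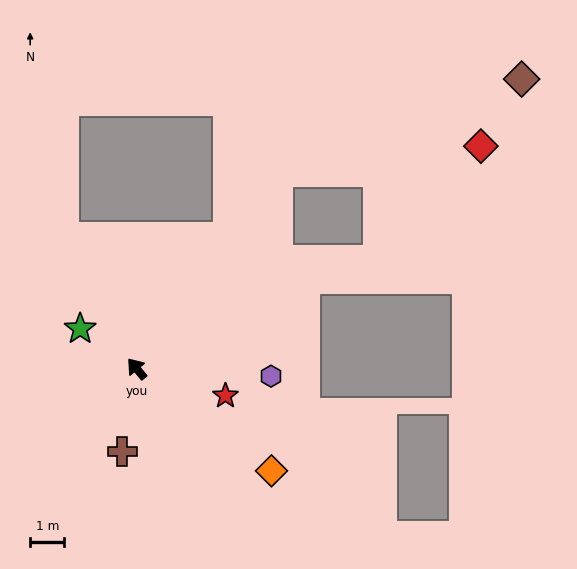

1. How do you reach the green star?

turn left 15°, forward 2.0 m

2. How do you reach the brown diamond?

blocked — turn right 76°, forward 7.1 m, then turn right 33°, forward 7.6 m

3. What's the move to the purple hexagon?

turn right 133°, forward 3.9 m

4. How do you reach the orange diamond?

turn right 167°, forward 5.0 m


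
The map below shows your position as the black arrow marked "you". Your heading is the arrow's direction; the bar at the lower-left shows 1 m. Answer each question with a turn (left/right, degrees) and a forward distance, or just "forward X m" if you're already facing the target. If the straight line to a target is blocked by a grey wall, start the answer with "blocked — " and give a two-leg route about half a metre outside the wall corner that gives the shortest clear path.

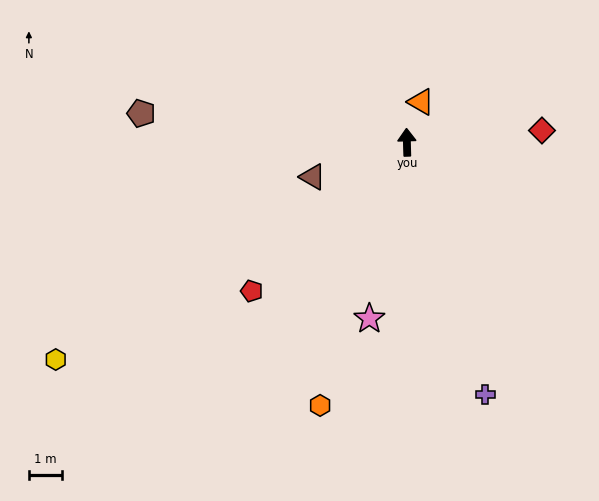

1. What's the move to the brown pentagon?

turn left 82°, forward 8.2 m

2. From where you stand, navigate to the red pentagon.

turn left 132°, forward 6.6 m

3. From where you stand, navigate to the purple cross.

turn right 164°, forward 8.1 m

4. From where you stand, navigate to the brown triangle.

turn left 109°, forward 3.1 m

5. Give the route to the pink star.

turn left 166°, forward 5.5 m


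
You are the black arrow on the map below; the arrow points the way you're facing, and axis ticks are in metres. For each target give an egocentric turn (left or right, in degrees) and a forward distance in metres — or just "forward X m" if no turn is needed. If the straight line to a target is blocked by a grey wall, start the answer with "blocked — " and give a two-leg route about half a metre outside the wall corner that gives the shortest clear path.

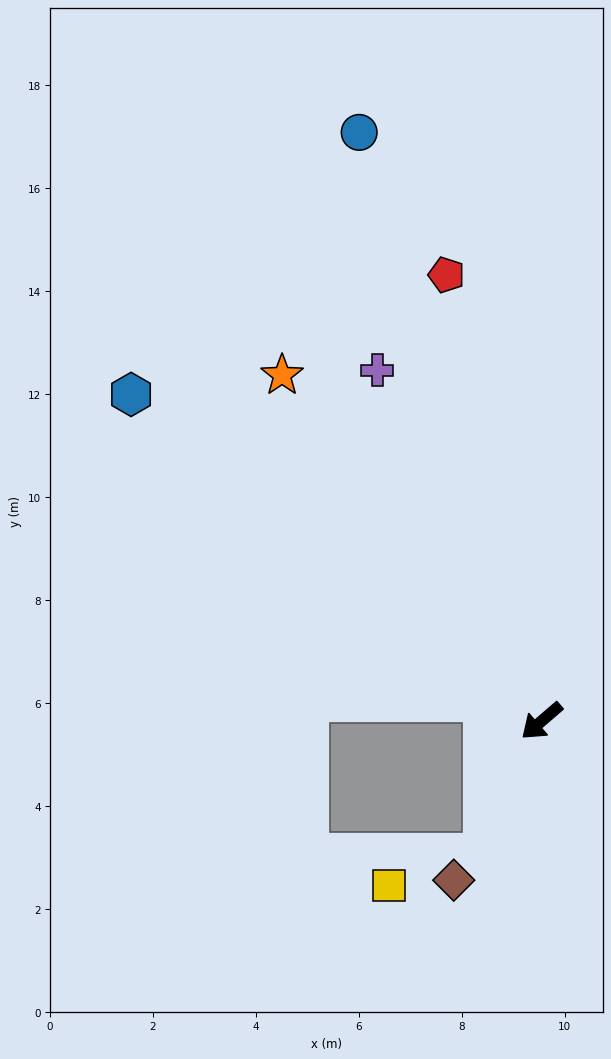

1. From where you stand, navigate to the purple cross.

turn right 106°, forward 7.5 m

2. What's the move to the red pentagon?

turn right 119°, forward 8.9 m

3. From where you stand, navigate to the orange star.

turn right 94°, forward 8.4 m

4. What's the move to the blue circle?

turn right 114°, forward 12.0 m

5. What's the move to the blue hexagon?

turn right 79°, forward 10.2 m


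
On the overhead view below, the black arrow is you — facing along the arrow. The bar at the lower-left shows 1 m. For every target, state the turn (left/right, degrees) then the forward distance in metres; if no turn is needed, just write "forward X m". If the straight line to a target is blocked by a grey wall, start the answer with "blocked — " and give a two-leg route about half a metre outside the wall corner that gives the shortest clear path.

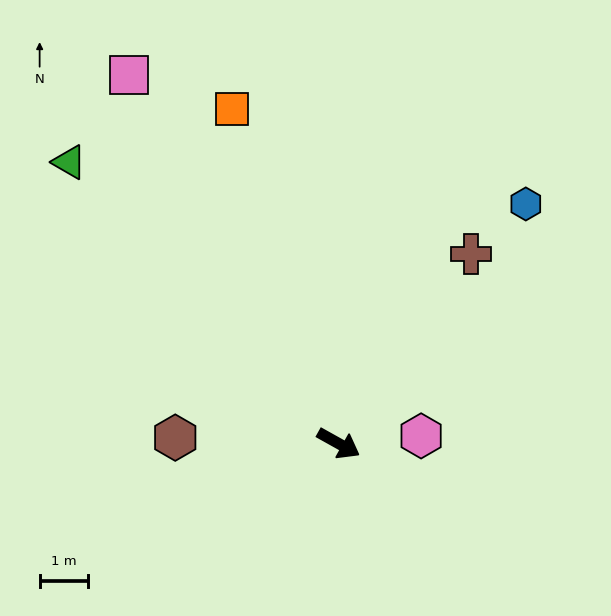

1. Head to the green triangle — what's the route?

turn left 163°, forward 8.1 m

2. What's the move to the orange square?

turn left 137°, forward 7.3 m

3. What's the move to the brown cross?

turn left 84°, forward 4.8 m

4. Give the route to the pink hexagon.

turn left 34°, forward 1.7 m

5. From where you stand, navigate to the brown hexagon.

turn right 153°, forward 3.4 m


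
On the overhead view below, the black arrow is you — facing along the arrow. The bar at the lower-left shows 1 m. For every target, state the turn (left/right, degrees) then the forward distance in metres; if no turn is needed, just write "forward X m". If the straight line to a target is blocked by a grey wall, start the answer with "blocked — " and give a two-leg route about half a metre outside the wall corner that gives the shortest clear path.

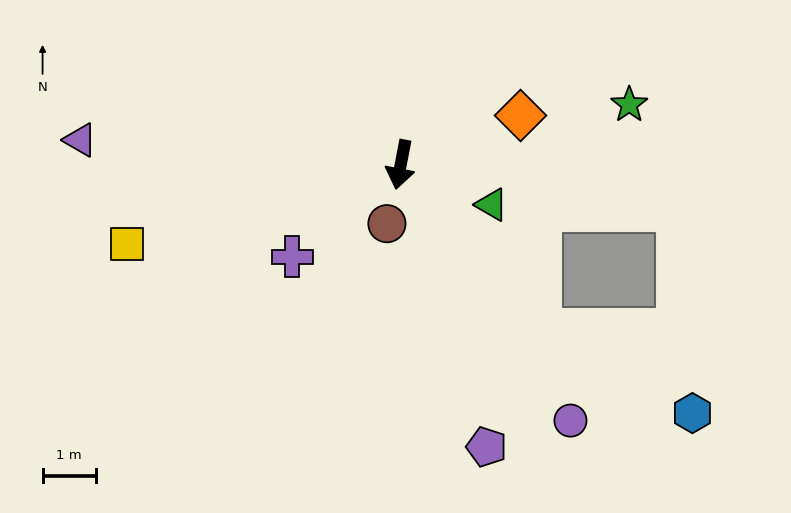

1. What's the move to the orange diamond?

turn left 123°, forward 2.4 m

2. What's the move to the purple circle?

turn left 44°, forward 5.8 m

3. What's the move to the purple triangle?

turn right 84°, forward 6.0 m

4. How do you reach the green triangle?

turn left 77°, forward 1.9 m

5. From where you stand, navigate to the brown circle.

turn right 2°, forward 1.1 m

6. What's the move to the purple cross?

turn right 39°, forward 2.7 m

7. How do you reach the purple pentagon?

turn left 28°, forward 5.5 m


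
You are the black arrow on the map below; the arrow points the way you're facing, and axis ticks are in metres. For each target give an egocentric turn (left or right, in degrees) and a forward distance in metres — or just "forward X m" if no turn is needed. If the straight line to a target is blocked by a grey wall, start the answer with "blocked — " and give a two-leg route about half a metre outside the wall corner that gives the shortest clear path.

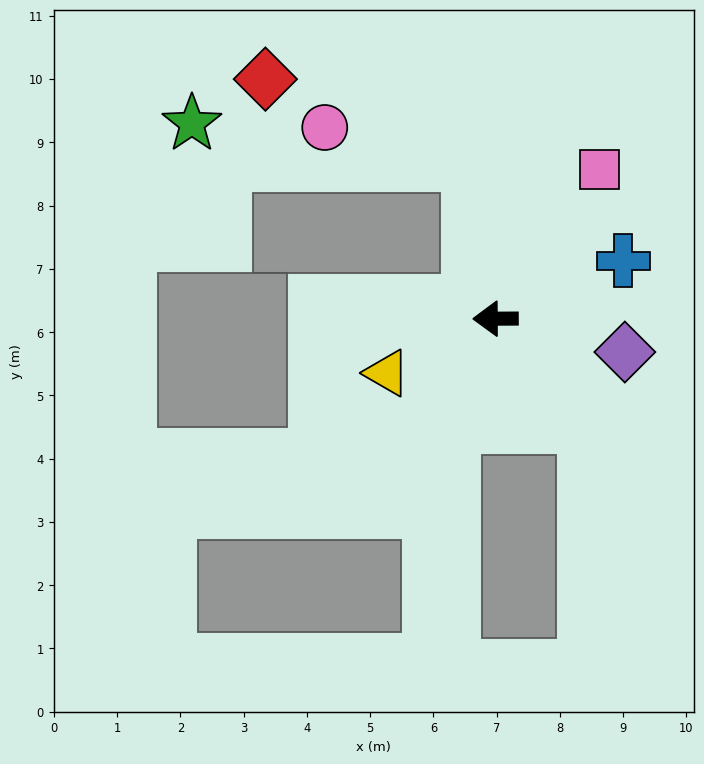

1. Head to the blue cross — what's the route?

turn right 156°, forward 2.2 m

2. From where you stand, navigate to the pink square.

turn right 125°, forward 2.9 m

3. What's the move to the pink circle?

blocked — turn right 80°, forward 2.5 m, then turn left 65°, forward 2.3 m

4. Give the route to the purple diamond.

turn left 165°, forward 2.1 m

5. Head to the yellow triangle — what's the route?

turn left 26°, forward 1.9 m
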